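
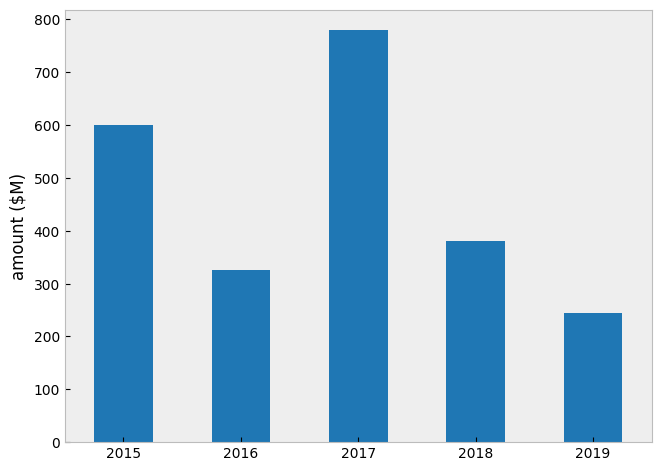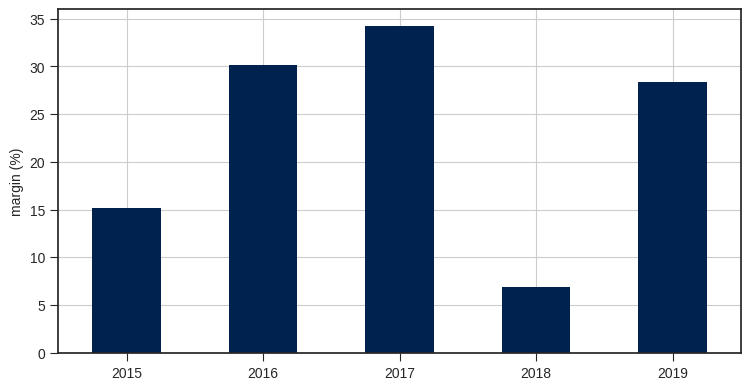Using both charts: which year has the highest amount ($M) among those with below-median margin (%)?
Chart 2 median margin (%) ≈ 30; below-median years: 2015, 2018. Among those, 2015 has the highest amount ($M) (≈ 600).

2015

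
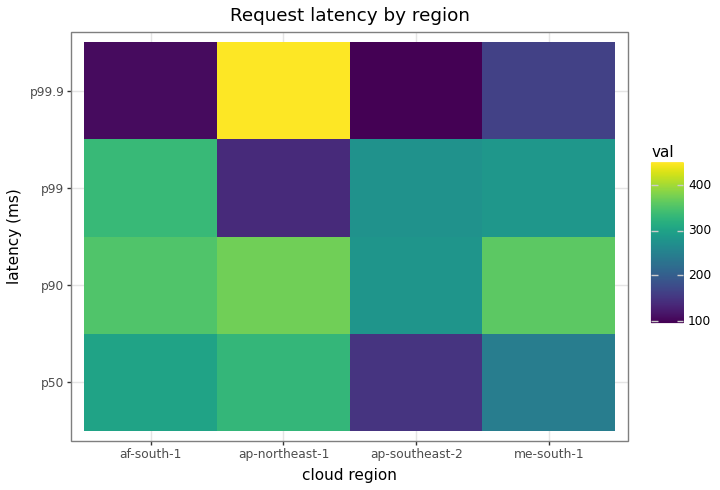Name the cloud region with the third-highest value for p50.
Top 4 for p50: ap-northeast-1 ≈ 350, af-south-1 ≈ 300, me-south-1 ≈ 250, ap-southeast-2 ≈ 150.

me-south-1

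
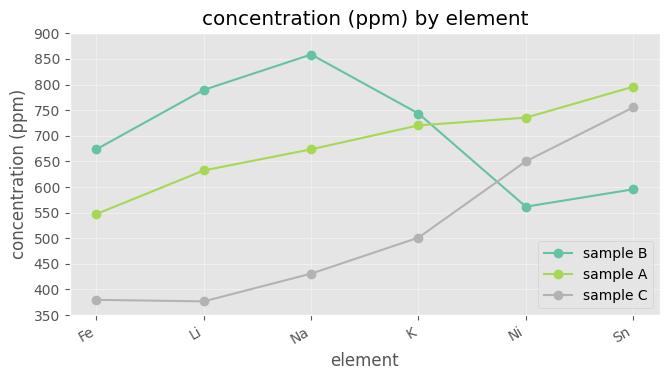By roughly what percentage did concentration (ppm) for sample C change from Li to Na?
≈ +12.5%

Li ≈ 400, Na ≈ 450; (450 − 400) / 400 ≈ +12.5%.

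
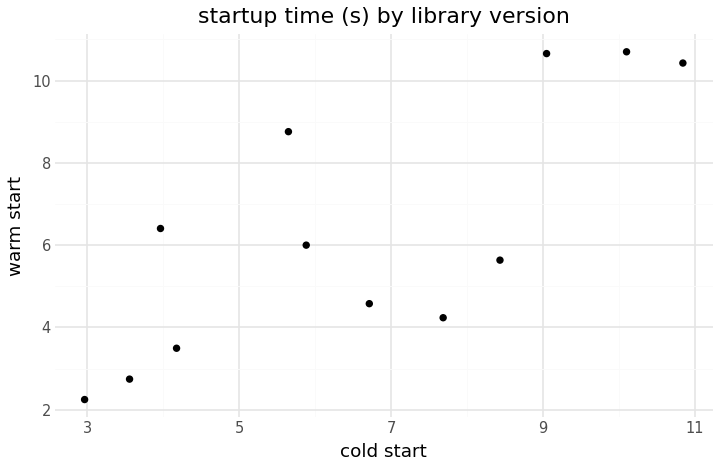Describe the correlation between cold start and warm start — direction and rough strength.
positive, strong

Points are positively correlated; strong (|r| ≈ 0.8).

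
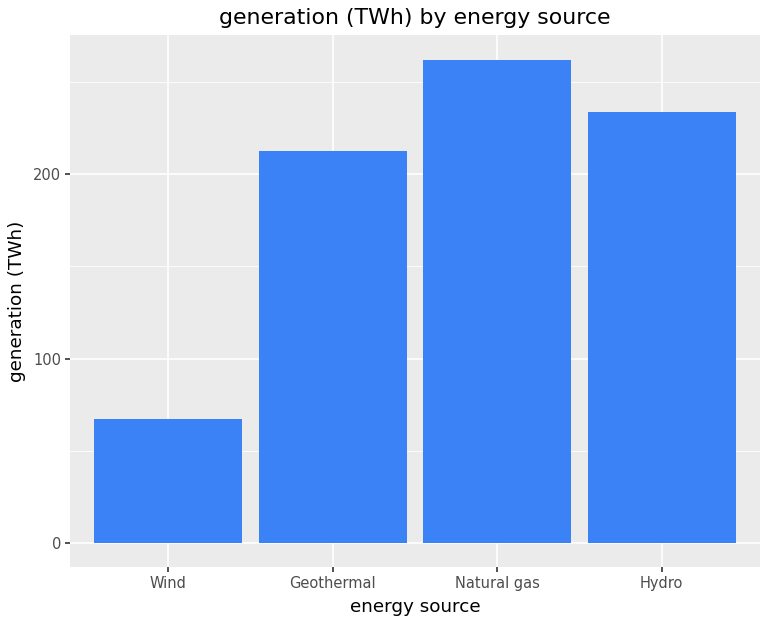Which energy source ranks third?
Geothermal

Top 4: Natural gas ≈ 250, Hydro ≈ 225, Geothermal ≈ 200, Wind ≈ 75.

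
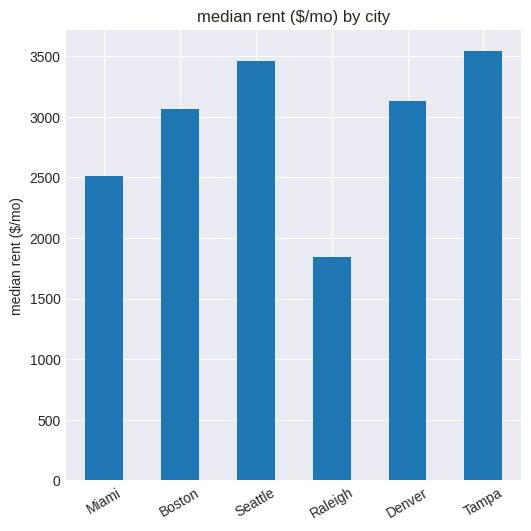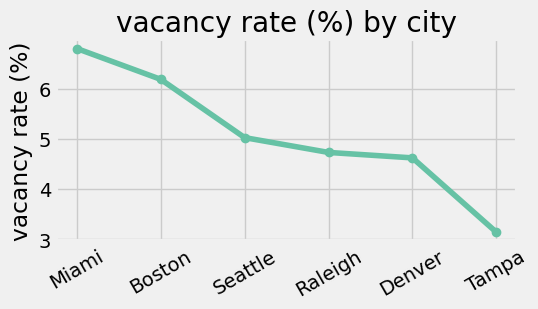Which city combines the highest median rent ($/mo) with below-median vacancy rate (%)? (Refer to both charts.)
Tampa

Chart 2 median vacancy rate (%) ≈ 5; below-median cities: Raleigh, Denver, Tampa. Among those, Tampa has the highest median rent ($/mo) (≈ 3500).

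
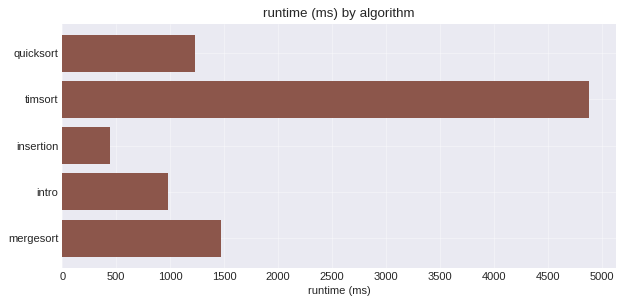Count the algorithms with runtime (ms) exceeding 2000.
Above 2000: timsort.

1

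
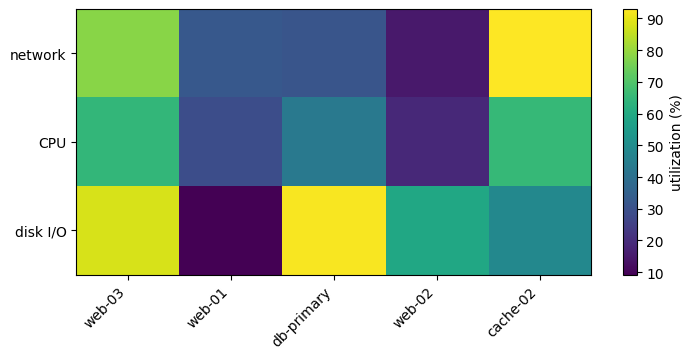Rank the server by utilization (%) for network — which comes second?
Top 3 for network: cache-02 ≈ 90, web-03 ≈ 80, web-01 ≈ 30.

web-03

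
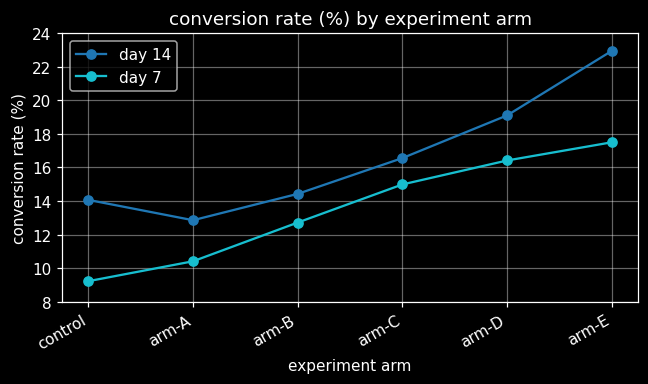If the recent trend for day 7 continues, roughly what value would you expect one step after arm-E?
Last three: 14, 16, 18 → slope ≈ 2/step → next ≈ 20.

≈ 20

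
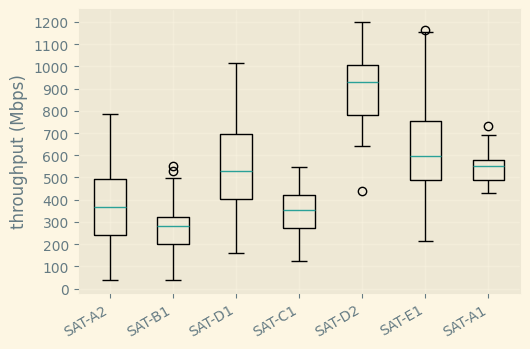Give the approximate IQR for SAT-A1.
Q3 ≈ 600, Q1 ≈ 500; IQR ≈ 100.

≈ 100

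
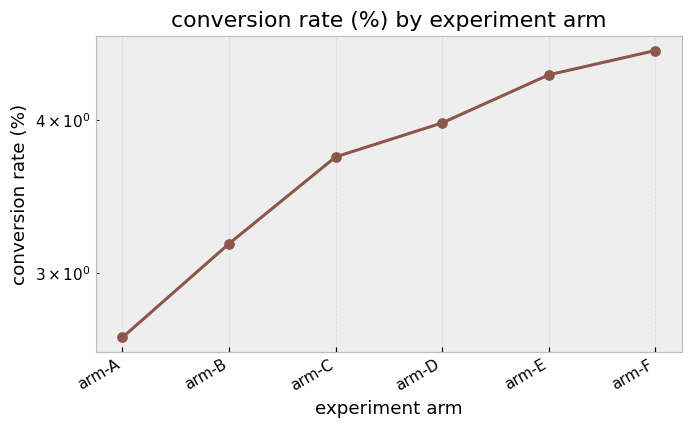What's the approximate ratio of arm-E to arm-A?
arm-E ≈ 4.4, arm-A ≈ 2.6; 4.4/2.6 ≈ 1.69.

≈ 1.69×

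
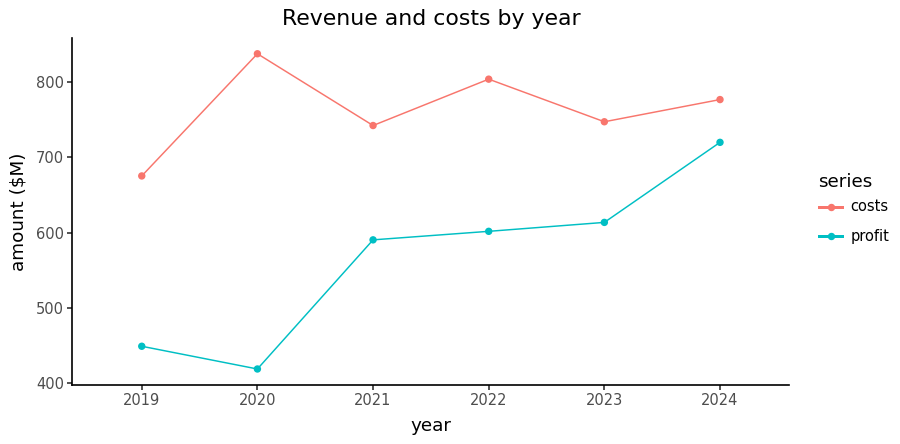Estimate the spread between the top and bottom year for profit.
Max 2024 ≈ 700, min 2020 ≈ 400; range ≈ 300.

≈ 300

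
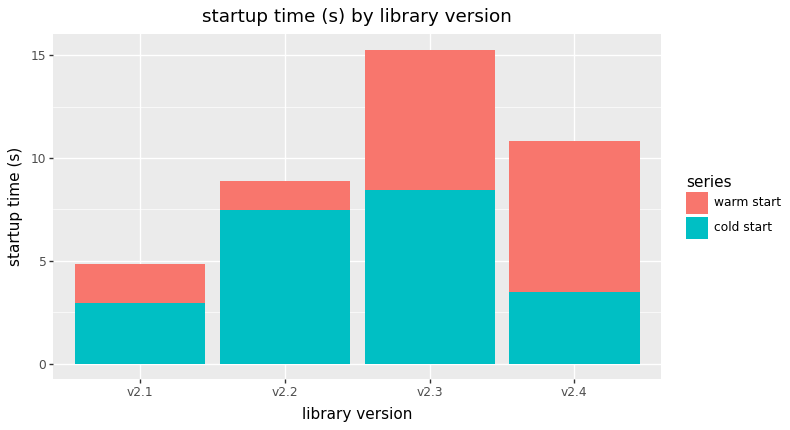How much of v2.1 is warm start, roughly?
≈ 2

warm start top ≈ 4, bottom ≈ 2; segment ≈ 2.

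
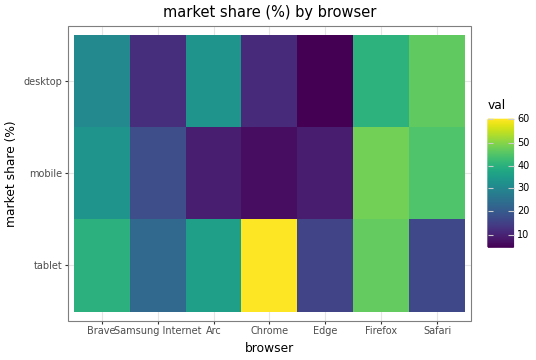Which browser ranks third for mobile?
Top 4 for mobile: Firefox ≈ 50, Safari ≈ 45, Brave ≈ 35, Samsung Internet ≈ 20.

Brave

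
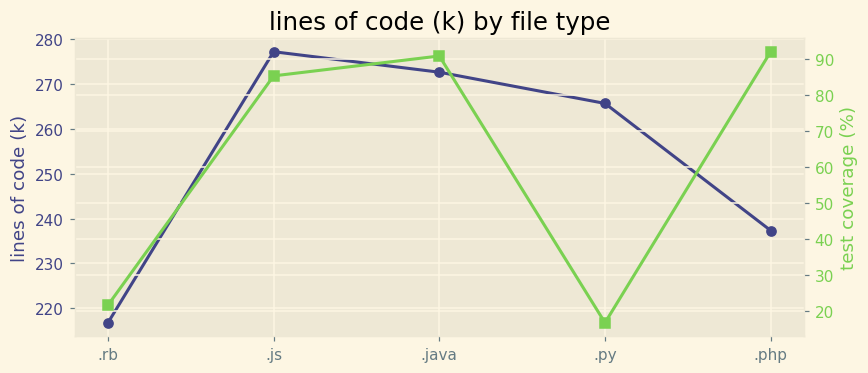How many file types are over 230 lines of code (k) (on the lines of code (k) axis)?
Above 230: .js, .java, .py, .php.

4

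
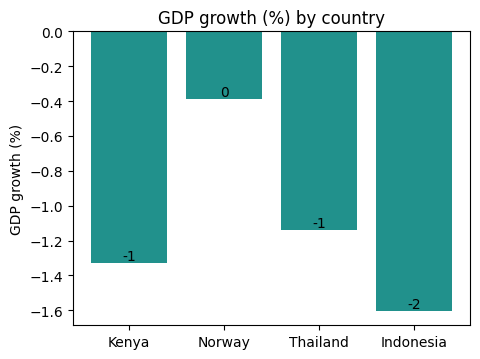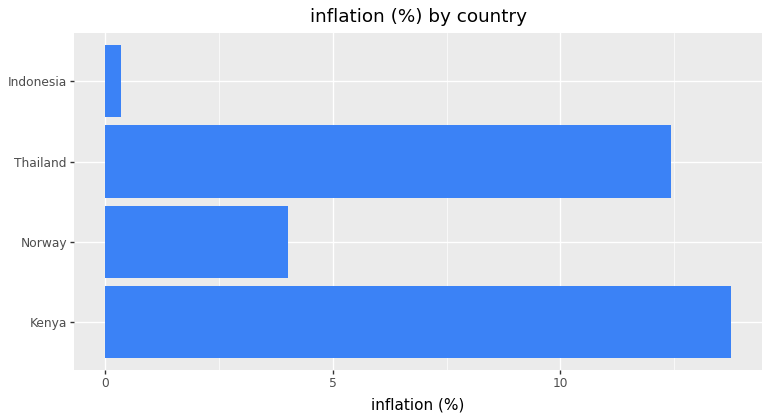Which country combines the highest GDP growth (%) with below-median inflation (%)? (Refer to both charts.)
Norway

Chart 2 median inflation (%) ≈ 8; below-median countries: Norway, Indonesia. Among those, Norway has the highest GDP growth (%) (≈ 0).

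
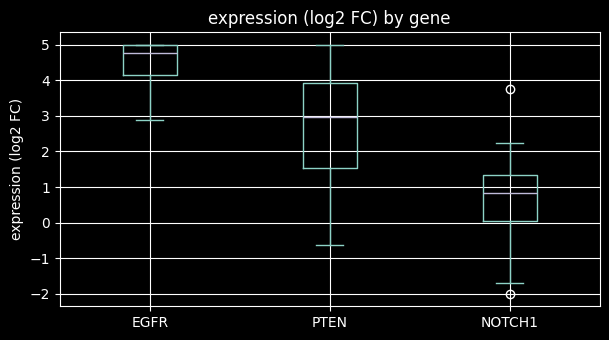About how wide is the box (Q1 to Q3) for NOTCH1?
≈ 1.5

Q3 ≈ 1.5, Q1 ≈ 0.0; IQR ≈ 1.5.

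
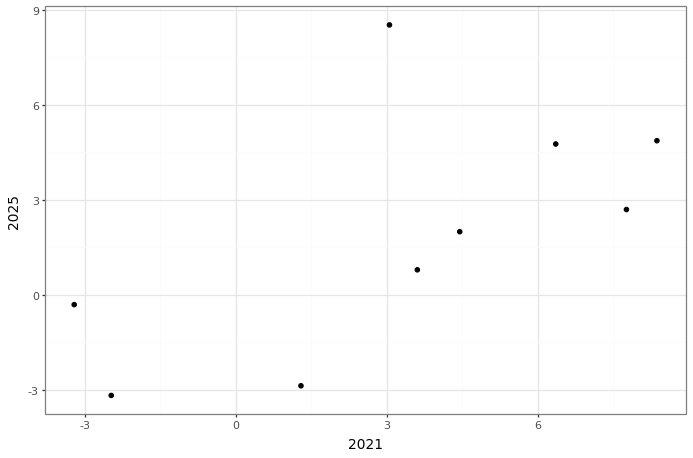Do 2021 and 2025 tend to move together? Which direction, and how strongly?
Points are positively correlated; moderate (|r| ≈ 0.6).

positive, moderate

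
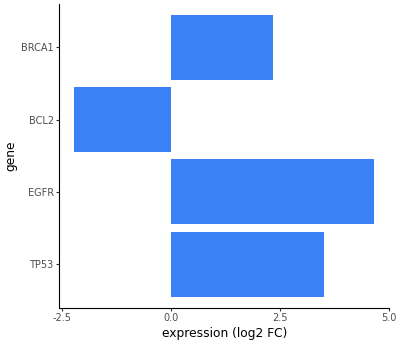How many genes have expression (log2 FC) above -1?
3

Above -1: TP53, EGFR, BRCA1.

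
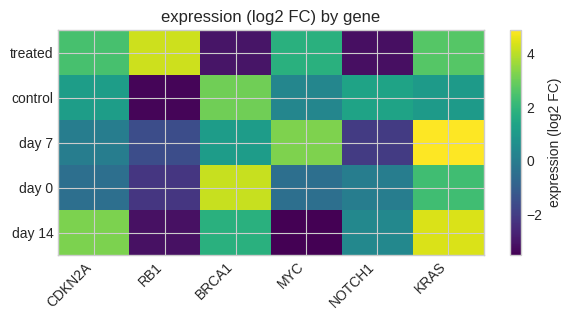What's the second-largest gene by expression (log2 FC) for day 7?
MYC

Top 3 for day 7: KRAS ≈ 5, MYC ≈ 3, BRCA1 ≈ 1.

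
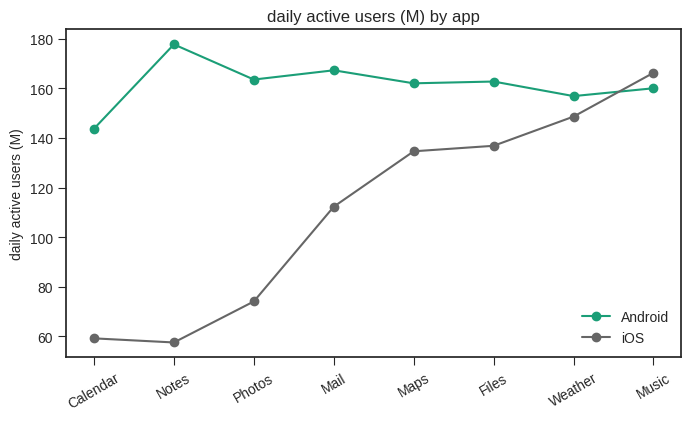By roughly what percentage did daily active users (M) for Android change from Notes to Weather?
≈ -11.1%

Notes ≈ 180, Weather ≈ 160; (160 − 180) / 180 ≈ -11.1%.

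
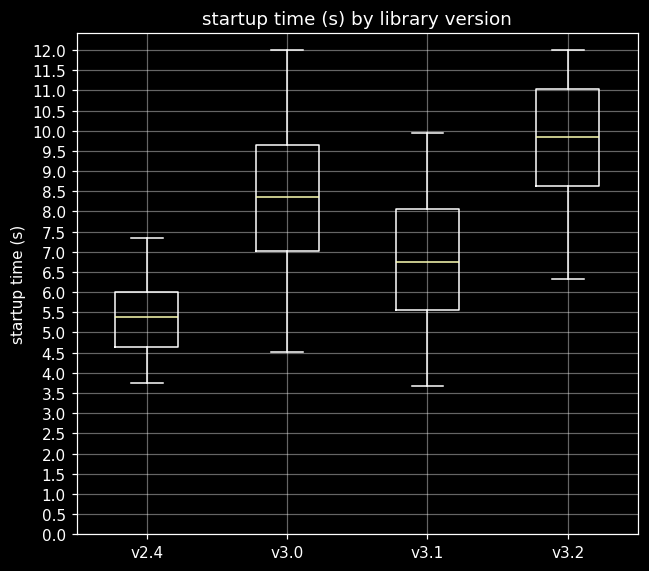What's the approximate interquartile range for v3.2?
Q3 ≈ 11.0, Q1 ≈ 8.5; IQR ≈ 2.5.

≈ 2.5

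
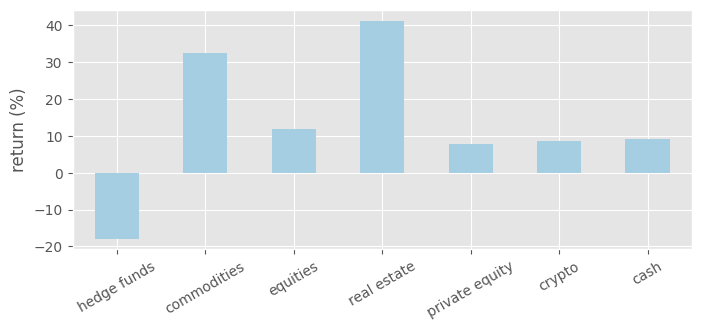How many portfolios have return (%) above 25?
2

Above 25: commodities, real estate.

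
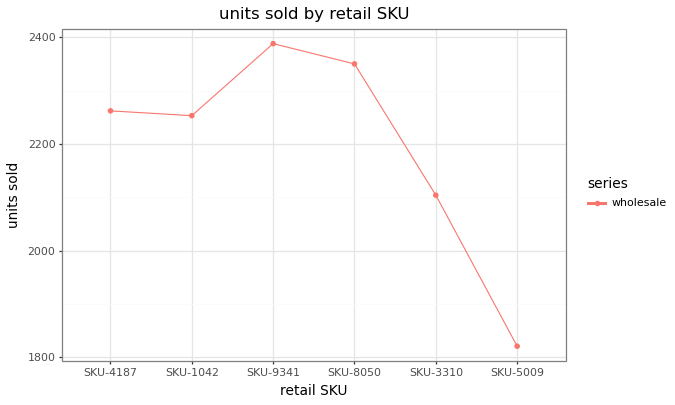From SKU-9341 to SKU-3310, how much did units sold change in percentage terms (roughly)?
≈ -12.5%

SKU-9341 ≈ 2400, SKU-3310 ≈ 2100; (2100 − 2400) / 2400 ≈ -12.5%.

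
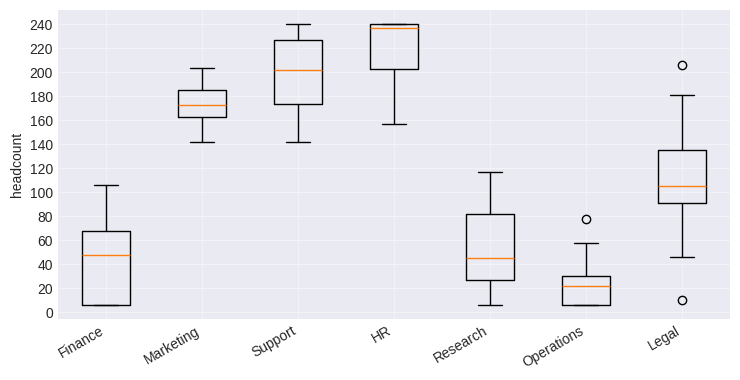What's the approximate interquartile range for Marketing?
≈ 20

Q3 ≈ 180, Q1 ≈ 160; IQR ≈ 20.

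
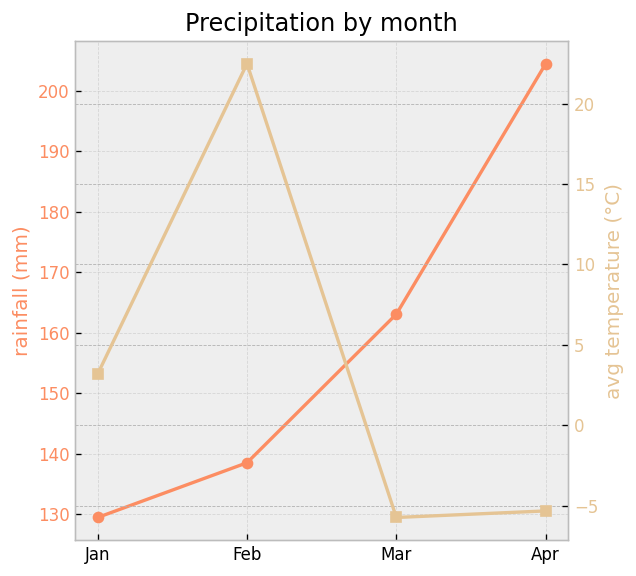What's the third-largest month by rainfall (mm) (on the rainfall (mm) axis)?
Top 4 (on the rainfall (mm) axis): Apr ≈ 200, Mar ≈ 160, Feb ≈ 140, Jan ≈ 130.

Feb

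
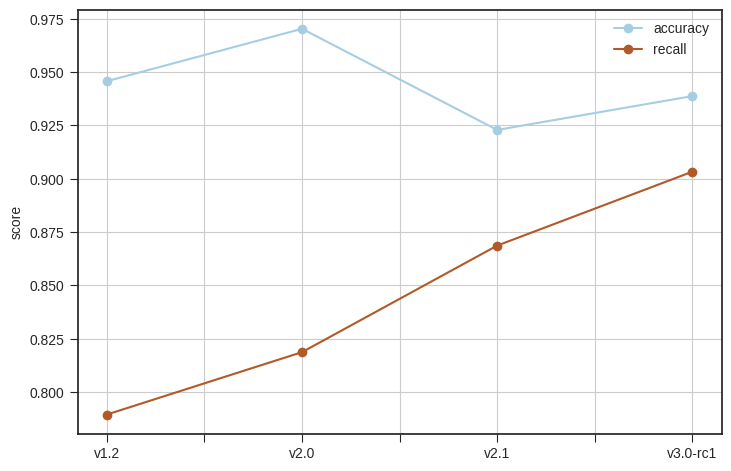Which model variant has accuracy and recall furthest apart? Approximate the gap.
v1.2: accuracy ≈ 0.94, recall ≈ 0.78 → gap ≈ 0.16. Next-largest (v2.0) is only ≈ 0.16.

v1.2, ≈ 0.16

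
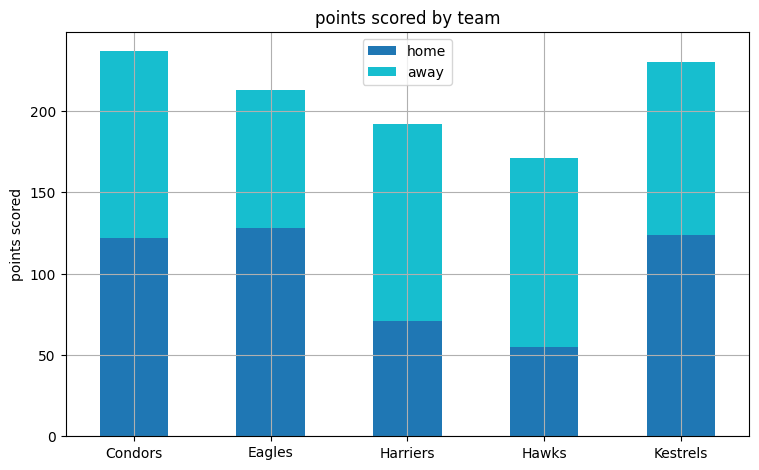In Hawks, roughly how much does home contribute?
home top ≈ 60, bottom ≈ 0; segment ≈ 60.

≈ 60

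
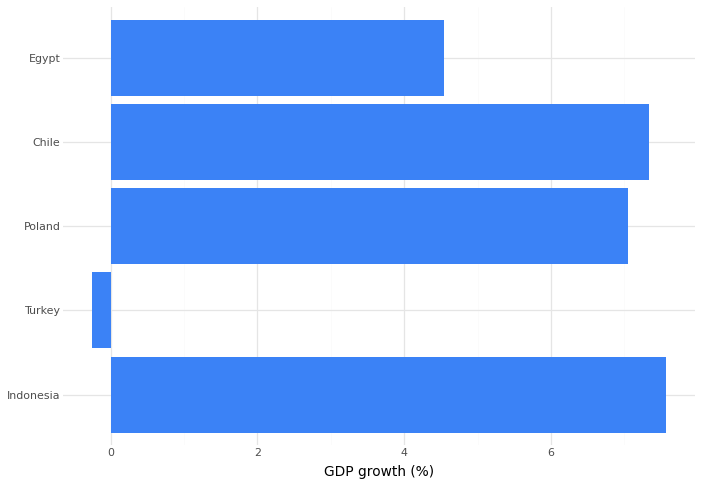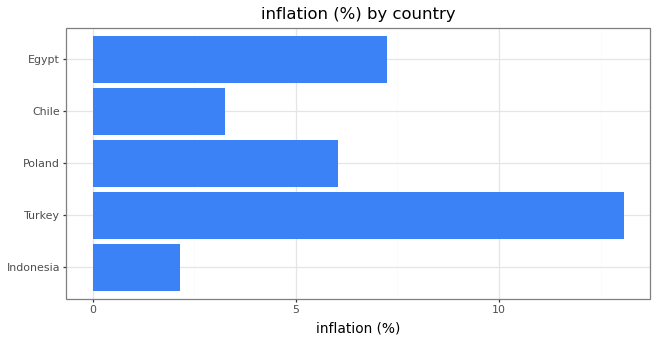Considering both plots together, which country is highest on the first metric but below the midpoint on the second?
Chart 2 median inflation (%) ≈ 6; below-median countries: Indonesia, Chile. Among those, Indonesia has the highest GDP growth (%) (≈ 8).

Indonesia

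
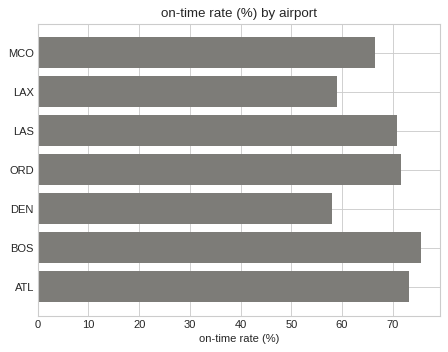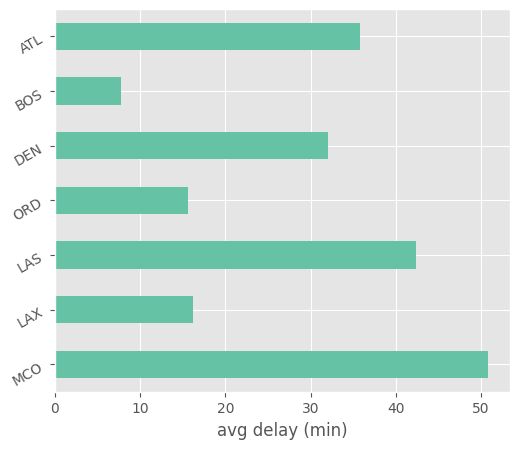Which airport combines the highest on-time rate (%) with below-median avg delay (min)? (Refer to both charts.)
BOS

Chart 2 median avg delay (min) ≈ 30; below-median airports: LAX, ORD, BOS. Among those, BOS has the highest on-time rate (%) (≈ 80).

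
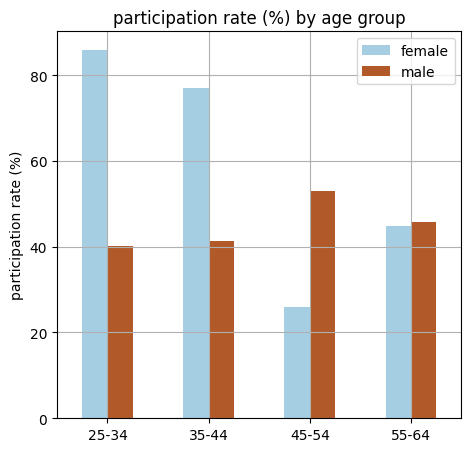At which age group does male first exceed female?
45-54

35-44: male ≈ 40 vs female ≈ 80 (not yet); 45-54: male ≈ 50 vs female ≈ 30 (first crossover).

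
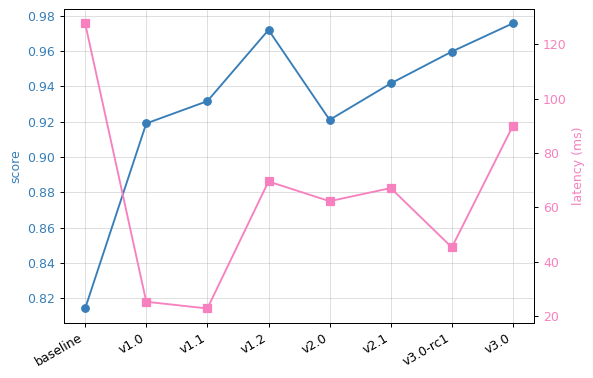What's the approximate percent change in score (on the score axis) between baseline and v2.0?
baseline ≈ 0.82, v2.0 ≈ 0.92; (0.92 − 0.82) / 0.82 ≈ +12.2%.

≈ +12.2%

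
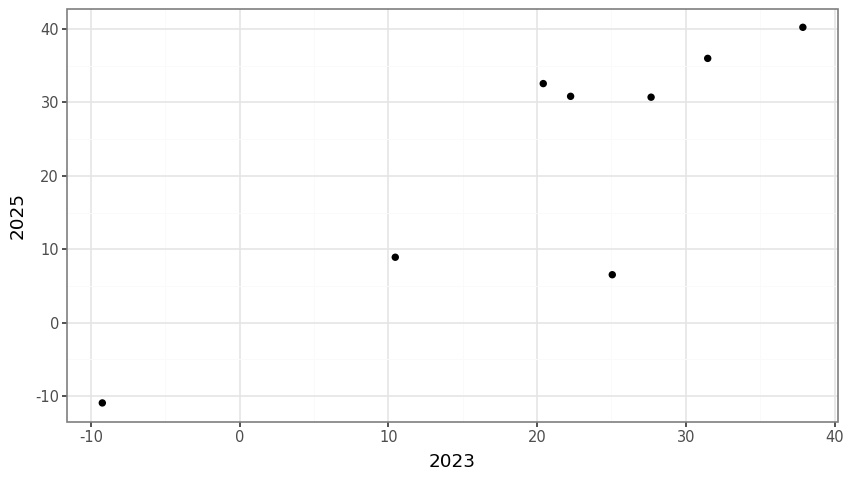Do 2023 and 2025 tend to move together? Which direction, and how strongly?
Points are positively correlated; strong (|r| ≈ 0.9).

positive, strong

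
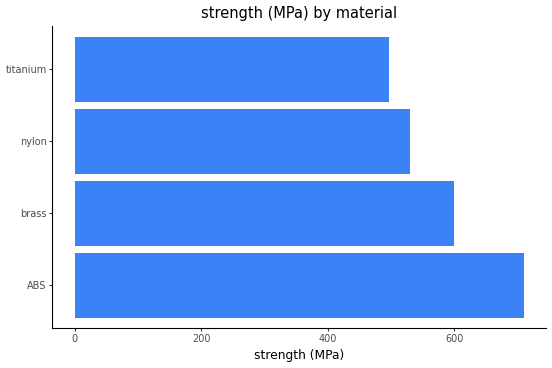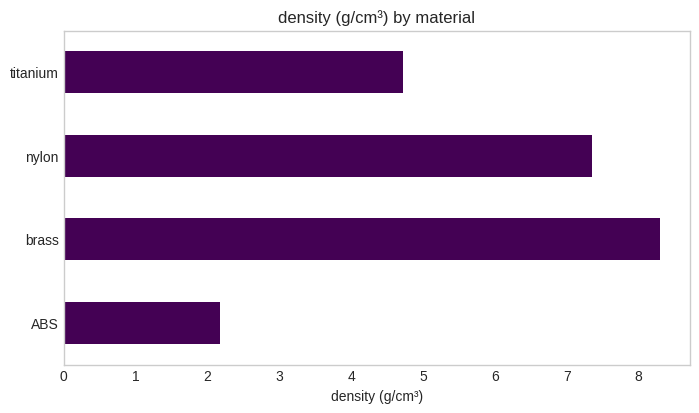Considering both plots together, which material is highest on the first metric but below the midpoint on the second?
ABS

Chart 2 median density (g/cm³) ≈ 6; below-median materials: ABS, titanium. Among those, ABS has the highest strength (MPa) (≈ 700).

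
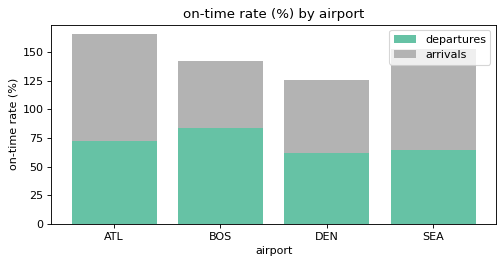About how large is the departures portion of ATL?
≈ 80

departures top ≈ 80, bottom ≈ 0; segment ≈ 80.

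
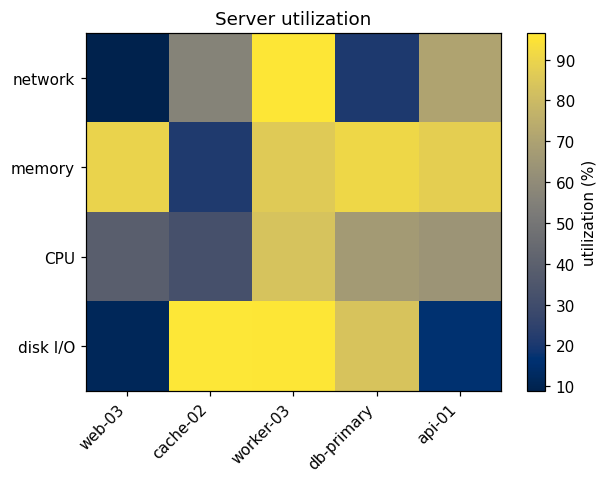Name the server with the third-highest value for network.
Top 4 for network: worker-03 ≈ 100, api-01 ≈ 70, cache-02 ≈ 60, db-primary ≈ 20.

cache-02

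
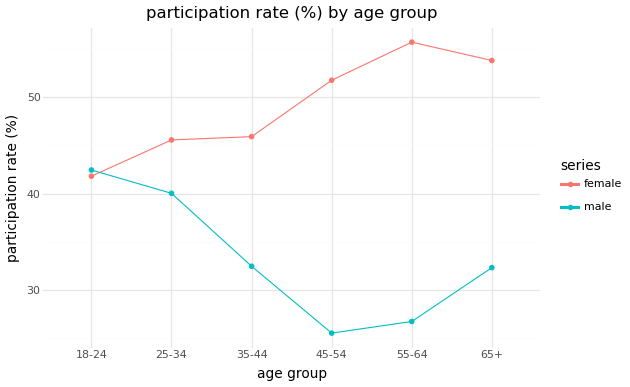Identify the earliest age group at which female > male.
18-24: female ≈ 40 vs male ≈ 40 (not yet); 25-34: female ≈ 45 vs male ≈ 40 (first crossover).

25-34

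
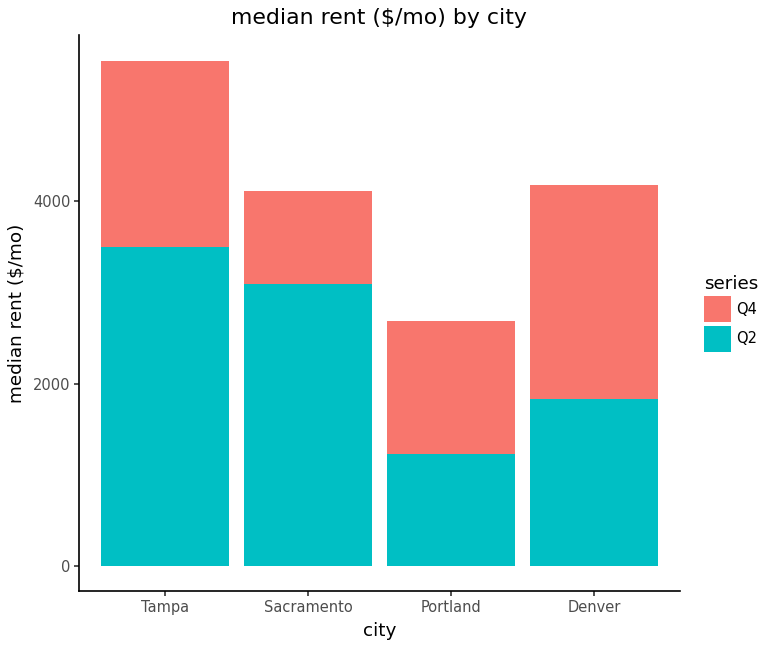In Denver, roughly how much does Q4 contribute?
Q4 top ≈ 4000, bottom ≈ 2000; segment ≈ 2000.

≈ 2000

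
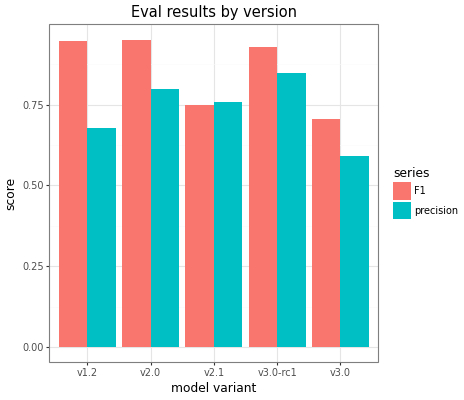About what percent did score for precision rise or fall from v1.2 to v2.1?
v1.2 ≈ 0.7, v2.1 ≈ 0.8; (0.8 − 0.7) / 0.7 ≈ +14.3%.

≈ +14.3%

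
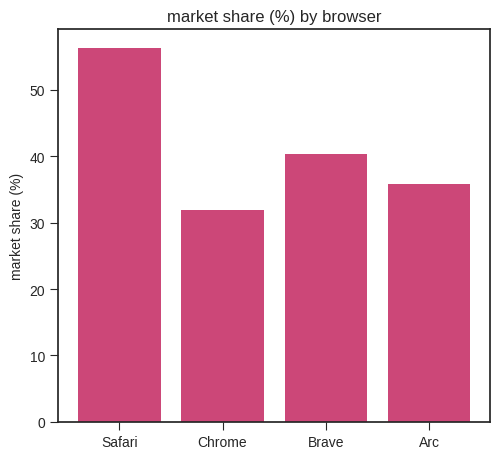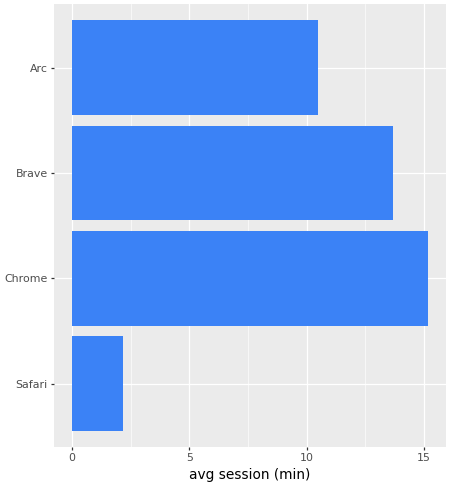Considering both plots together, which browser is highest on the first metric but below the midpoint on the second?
Chart 2 median avg session (min) ≈ 12; below-median browsers: Safari, Arc. Among those, Safari has the highest market share (%) (≈ 60).

Safari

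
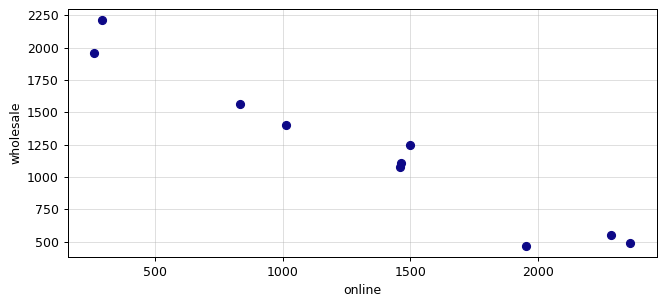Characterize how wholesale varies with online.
negative, strong

Points are negatively correlated; strong (|r| ≈ 1.0).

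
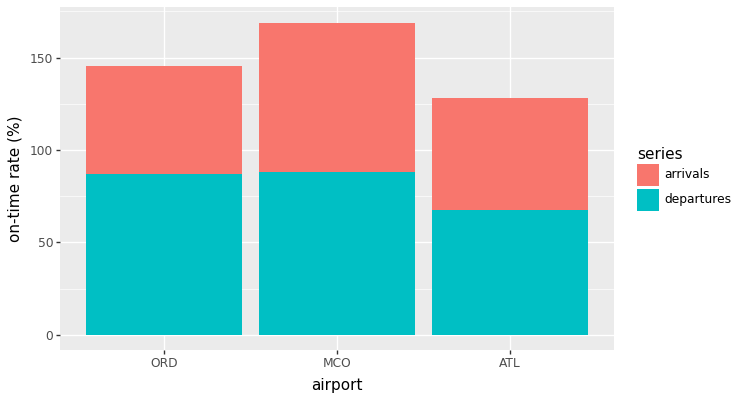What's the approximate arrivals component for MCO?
arrivals top ≈ 160, bottom ≈ 80; segment ≈ 80.

≈ 80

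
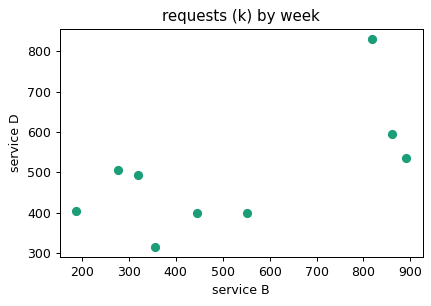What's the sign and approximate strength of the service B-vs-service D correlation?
positive, moderate

Points are positively correlated; moderate (|r| ≈ 0.6).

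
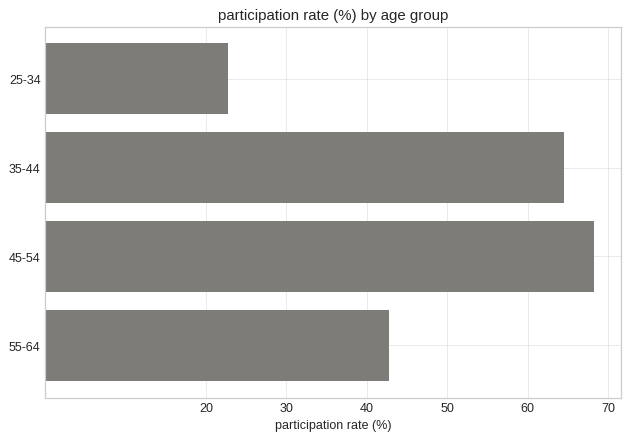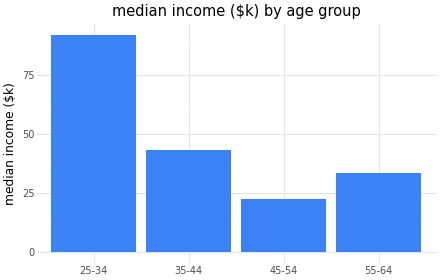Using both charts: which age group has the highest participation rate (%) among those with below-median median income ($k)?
Chart 2 median median income ($k) ≈ 40; below-median age groups: 45-54, 55-64. Among those, 45-54 has the highest participation rate (%) (≈ 70).

45-54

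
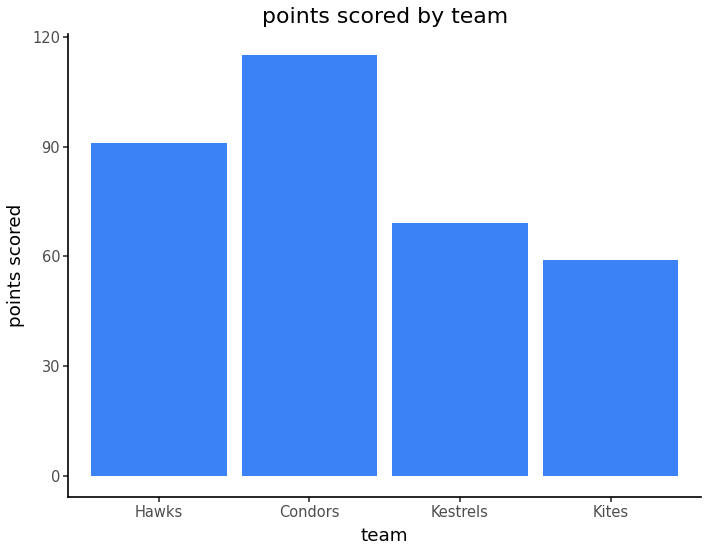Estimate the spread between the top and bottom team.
Max Condors ≈ 120, min Kites ≈ 60; range ≈ 60.

≈ 60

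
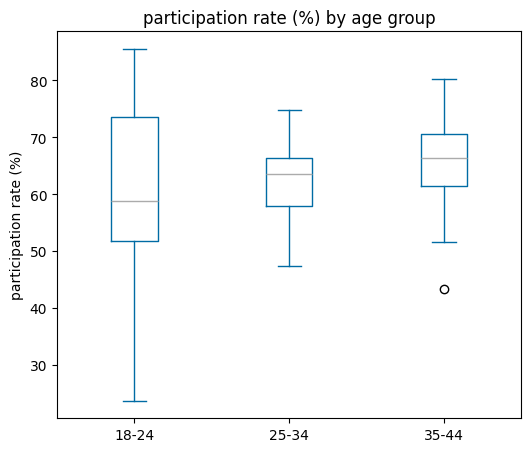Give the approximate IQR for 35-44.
≈ 10

Q3 ≈ 71, Q1 ≈ 61; IQR ≈ 10.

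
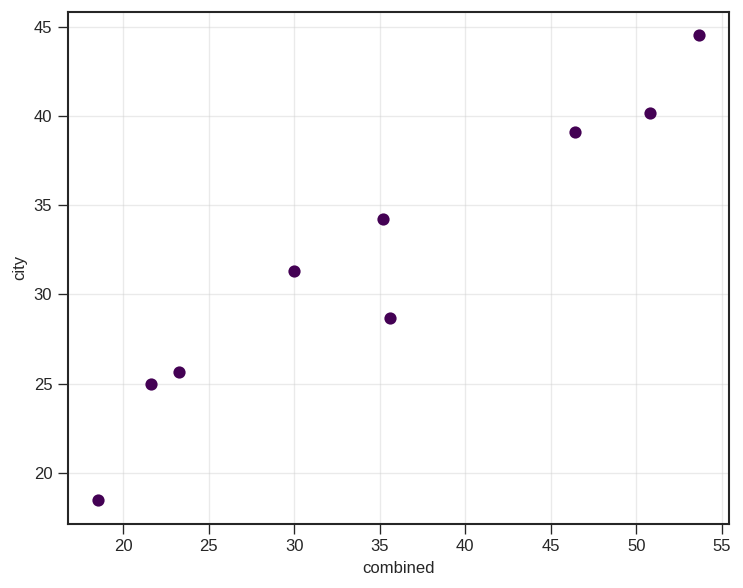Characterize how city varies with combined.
Points are positively correlated; strong (|r| ≈ 1.0).

positive, strong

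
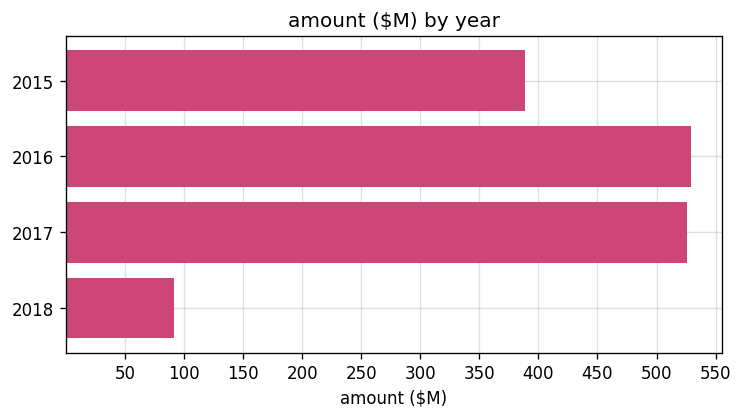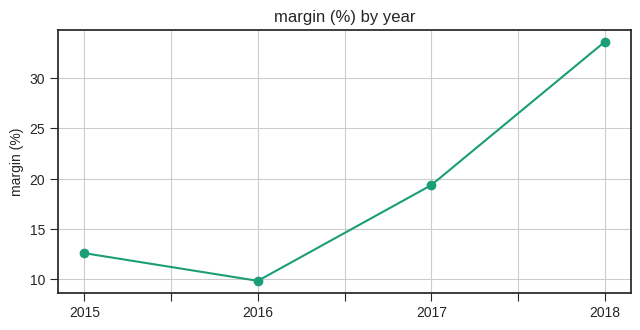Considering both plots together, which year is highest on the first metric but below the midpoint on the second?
2016

Chart 2 median margin (%) ≈ 15; below-median years: 2015, 2016. Among those, 2016 has the highest amount ($M) (≈ 550).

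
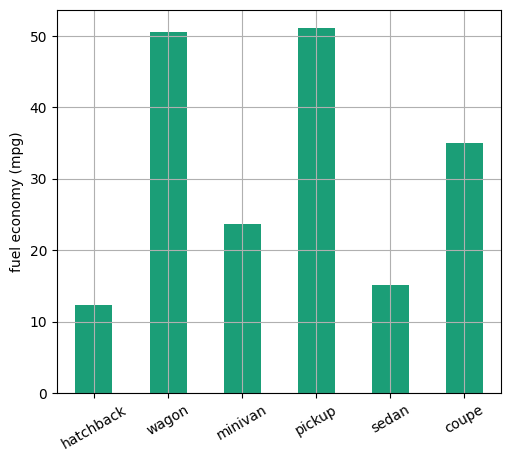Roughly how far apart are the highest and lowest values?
Max pickup ≈ 50, min hatchback ≈ 10; range ≈ 40.

≈ 40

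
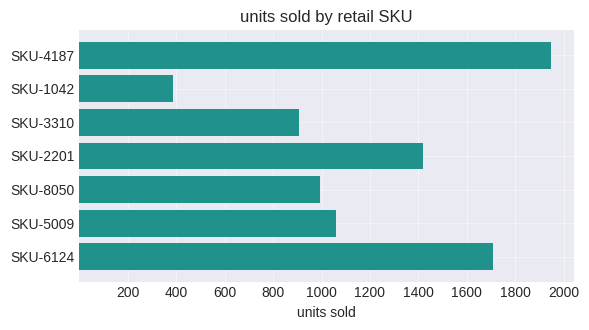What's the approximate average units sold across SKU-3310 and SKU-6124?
(1000 + 1800) / 2 ≈ 1400.

≈ 1400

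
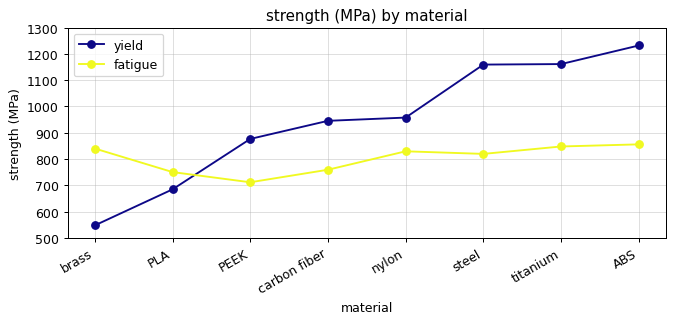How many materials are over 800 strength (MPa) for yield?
Above 800: PEEK, carbon fiber, nylon, steel, titanium, ABS.

6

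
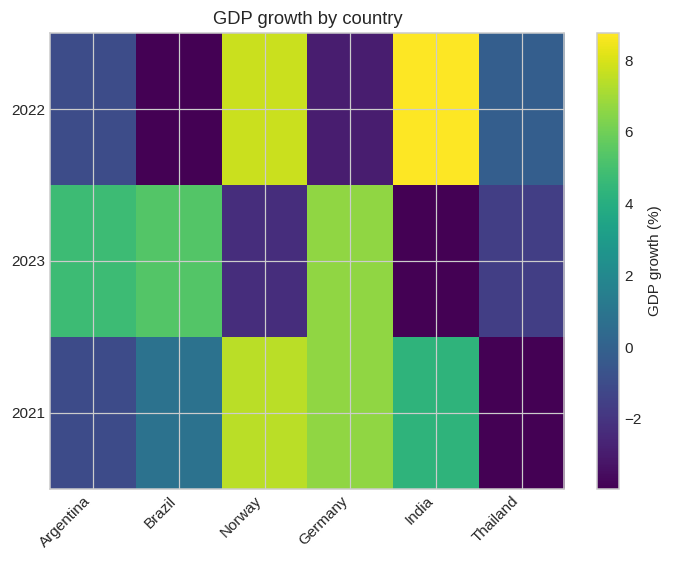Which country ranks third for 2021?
Top 4 for 2021: Norway ≈ 8, Germany ≈ 6, India ≈ 4, Brazil ≈ 0.

India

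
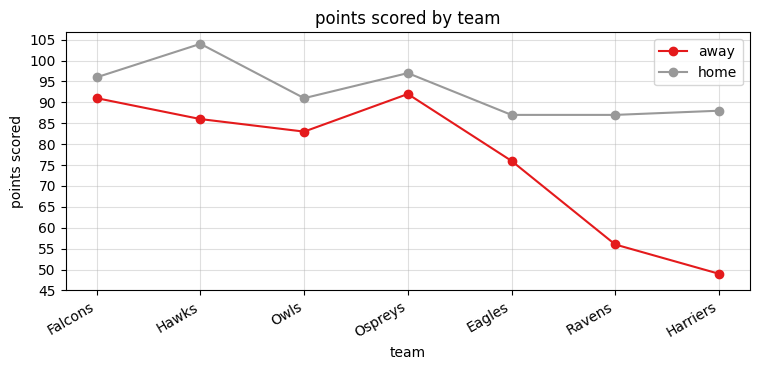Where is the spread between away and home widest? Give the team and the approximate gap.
Harriers, ≈ 40

Harriers: away ≈ 50, home ≈ 90 → gap ≈ 40. Next-largest (Ravens) is only ≈ 30.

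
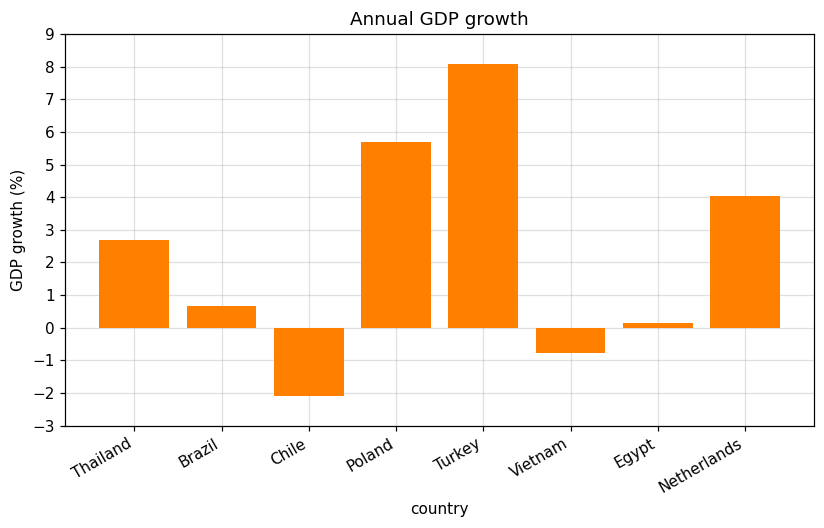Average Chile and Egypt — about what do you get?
≈ -1

(-2 + 0) / 2 ≈ -1.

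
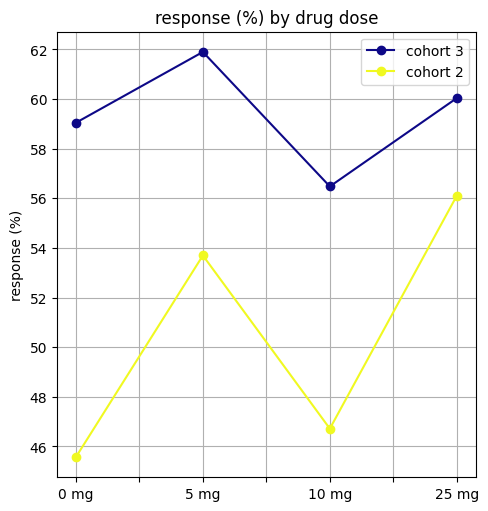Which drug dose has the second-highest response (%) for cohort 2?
5 mg

Top 3 for cohort 2: 25 mg ≈ 56, 5 mg ≈ 54, 10 mg ≈ 46.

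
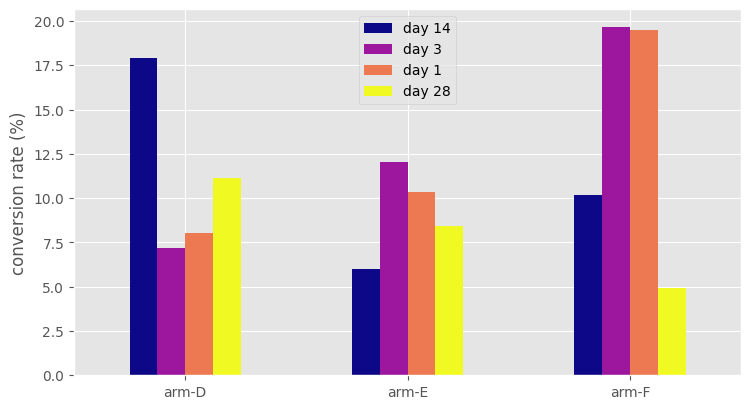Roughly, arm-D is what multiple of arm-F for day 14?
≈ 1.8×

arm-D ≈ 18, arm-F ≈ 10; 18/10 ≈ 1.8.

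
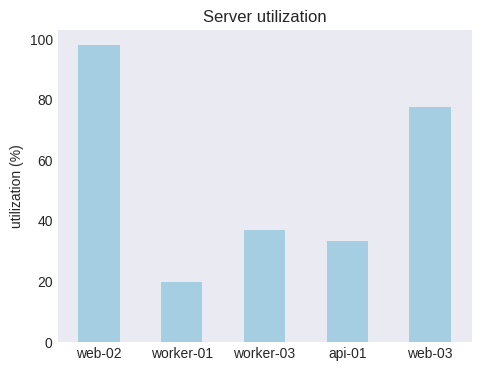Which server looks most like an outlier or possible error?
web-02 ≈ 100; the rest sit between ≈ 20 and ≈ 80.

web-02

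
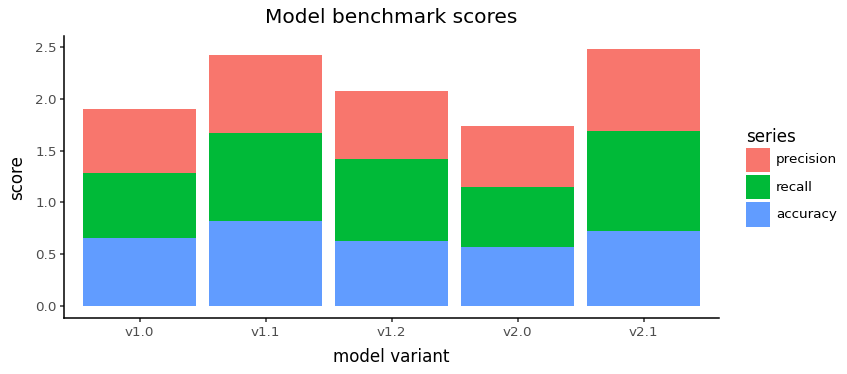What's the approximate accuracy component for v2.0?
accuracy top ≈ 0.5, bottom ≈ 0.0; segment ≈ 0.5.

≈ 0.5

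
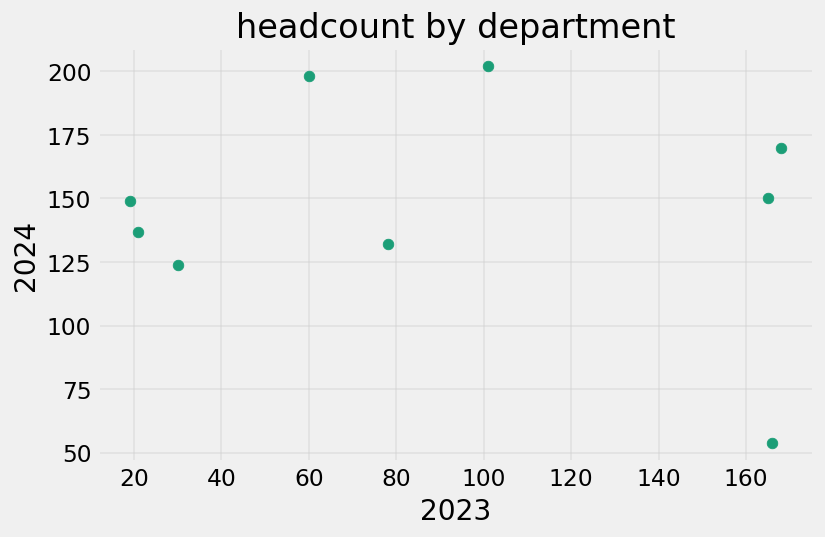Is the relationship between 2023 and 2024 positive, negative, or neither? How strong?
no clear correlation

Points are roughly uncorrelated; weak (|r| ≈ 0.2).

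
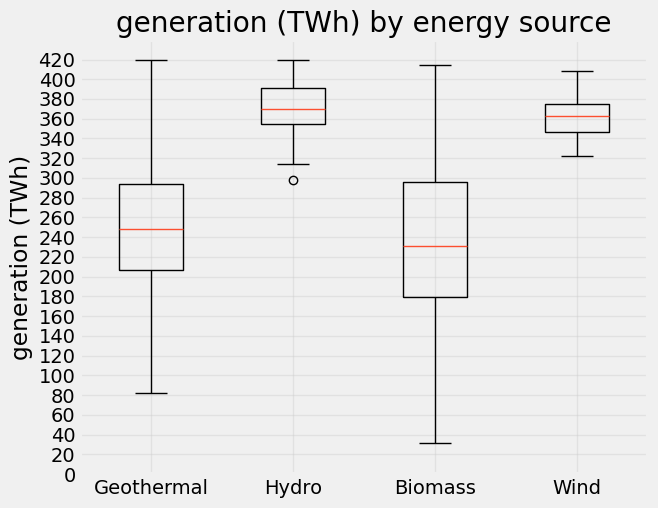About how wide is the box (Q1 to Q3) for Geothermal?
≈ 100

Q3 ≈ 300, Q1 ≈ 200; IQR ≈ 100.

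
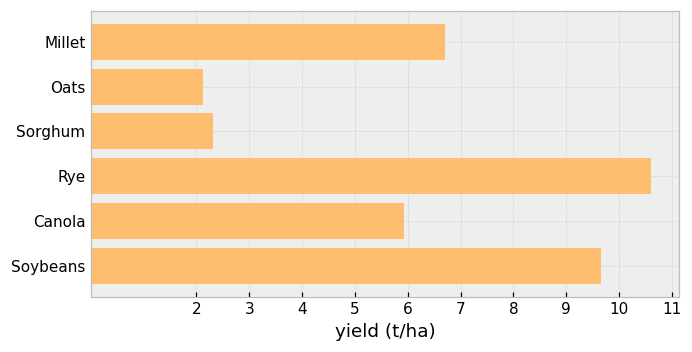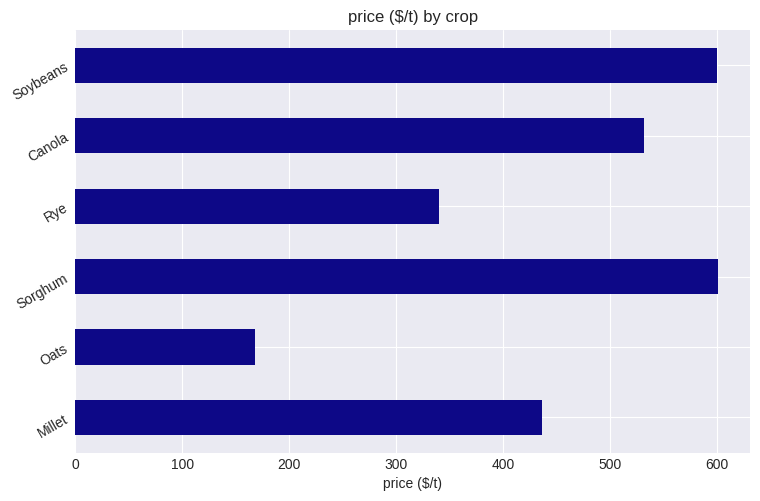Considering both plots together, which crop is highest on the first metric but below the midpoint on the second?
Chart 2 median price ($/t) ≈ 500; below-median crops: Millet, Oats, Rye. Among those, Rye has the highest yield (t/ha) (≈ 11).

Rye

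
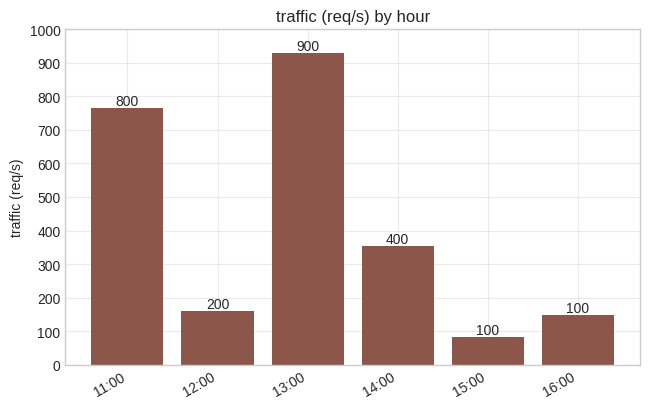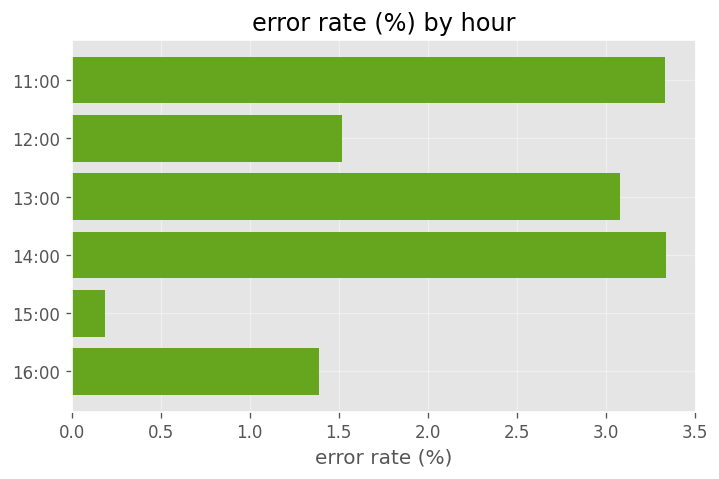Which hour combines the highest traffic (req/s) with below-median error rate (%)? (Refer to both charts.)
12:00

Chart 2 median error rate (%) ≈ 2.5; below-median hours: 12:00, 15:00, 16:00. Among those, 12:00 has the highest traffic (req/s) (≈ 200).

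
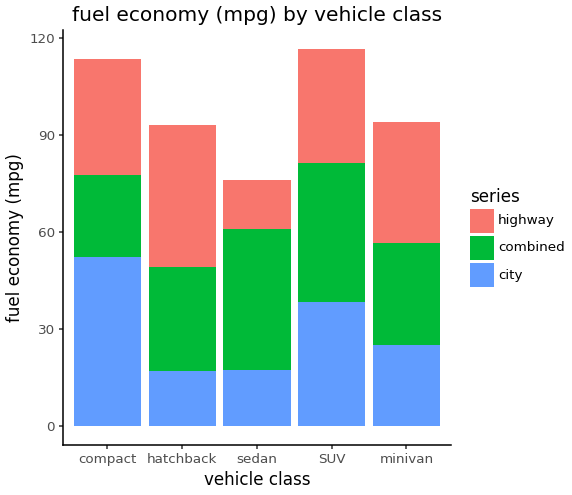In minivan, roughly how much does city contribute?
city top ≈ 30, bottom ≈ 0; segment ≈ 30.

≈ 30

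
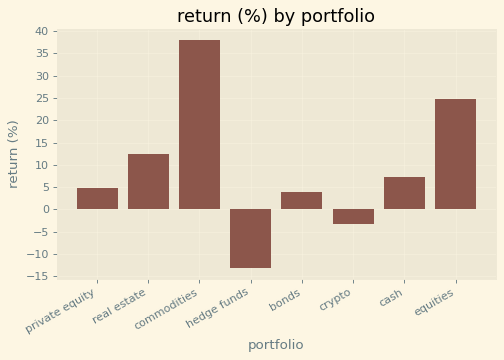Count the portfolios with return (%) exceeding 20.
Above 20: commodities, equities.

2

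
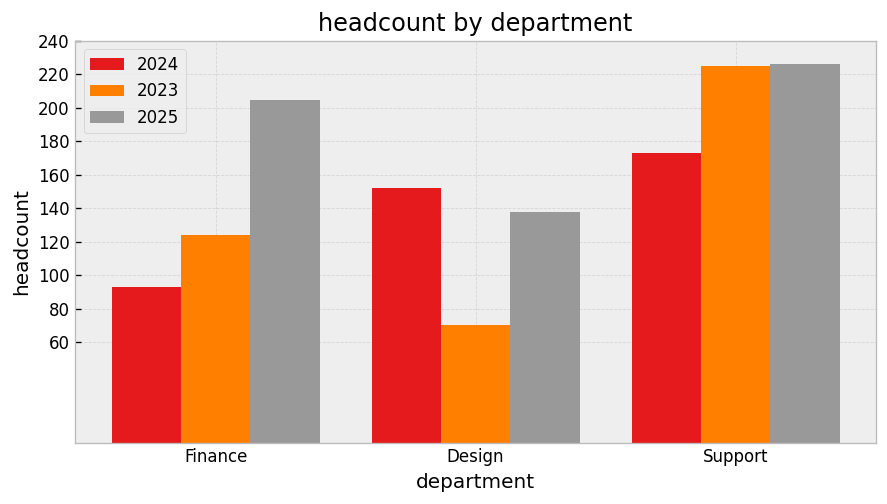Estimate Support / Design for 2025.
Support ≈ 220, Design ≈ 140; 220/140 ≈ 1.57.

≈ 1.57×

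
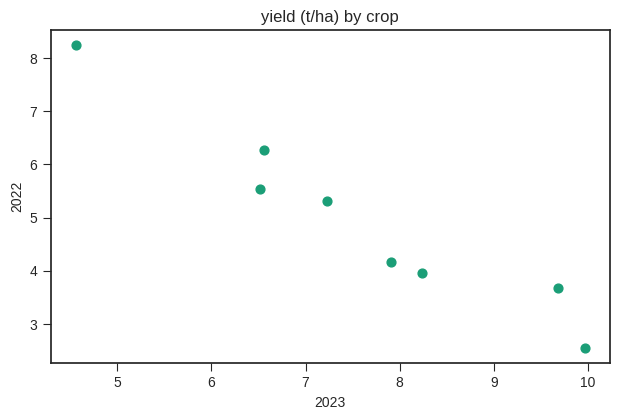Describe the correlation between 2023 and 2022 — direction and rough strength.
negative, strong

Points are negatively correlated; strong (|r| ≈ 1.0).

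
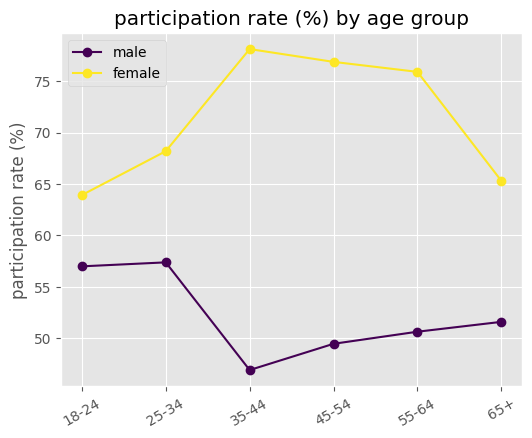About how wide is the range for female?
≈ 15

Max 35-44 ≈ 80, min 18-24 ≈ 65; range ≈ 15.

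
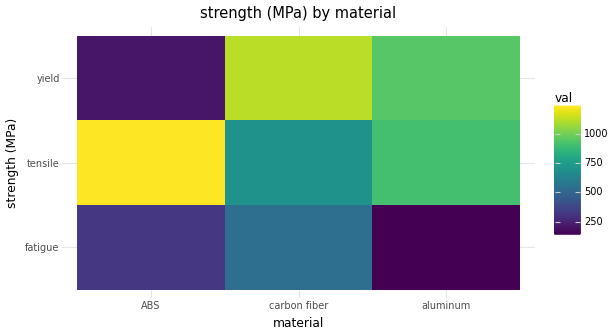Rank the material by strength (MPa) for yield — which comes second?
Top 3 for yield: carbon fiber ≈ 1100, aluminum ≈ 900, ABS ≈ 200.

aluminum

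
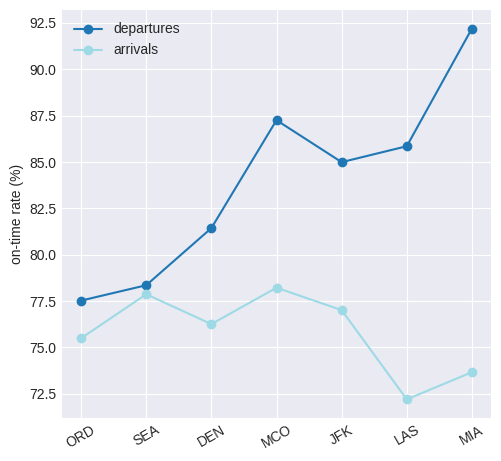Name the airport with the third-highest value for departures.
LAS

Top 4 for departures: MIA ≈ 92, MCO ≈ 88, LAS ≈ 86, JFK ≈ 84.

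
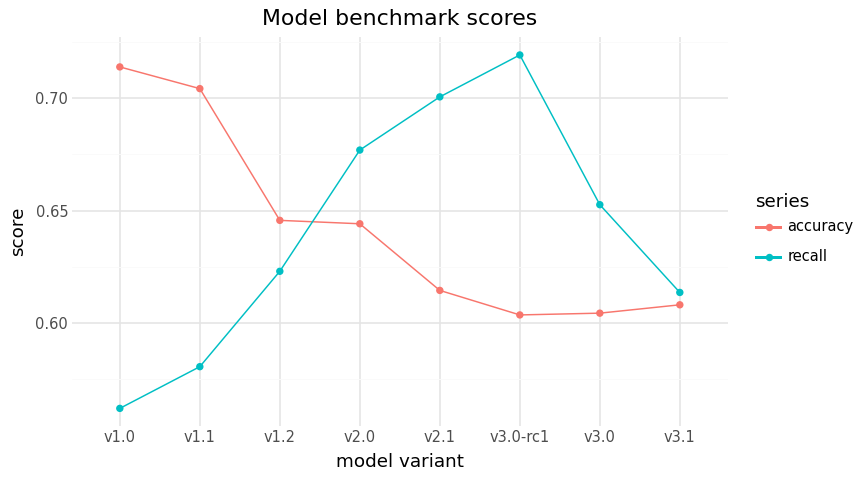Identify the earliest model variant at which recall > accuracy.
v1.2: recall ≈ 0.62 vs accuracy ≈ 0.64 (not yet); v2.0: recall ≈ 0.68 vs accuracy ≈ 0.64 (first crossover).

v2.0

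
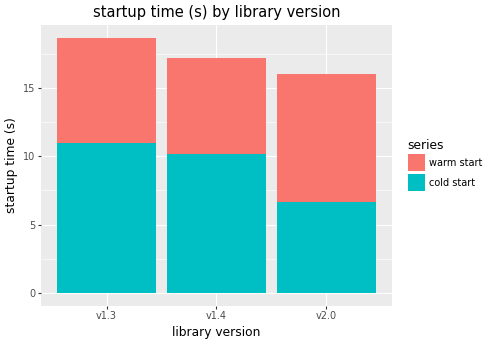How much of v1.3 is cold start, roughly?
≈ 10

cold start top ≈ 10, bottom ≈ 0; segment ≈ 10.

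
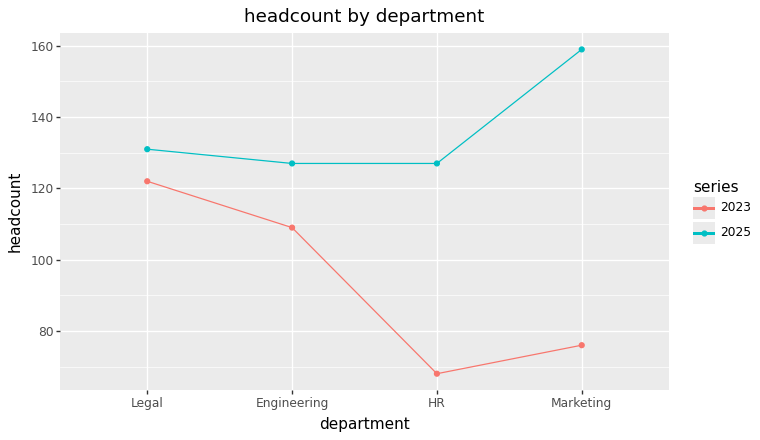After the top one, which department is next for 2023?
Engineering

Top 3 for 2023: Legal ≈ 120, Engineering ≈ 110, Marketing ≈ 80.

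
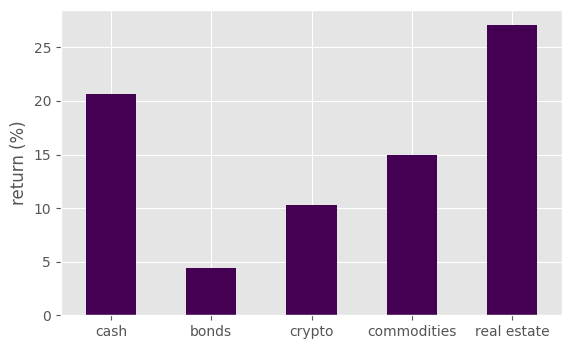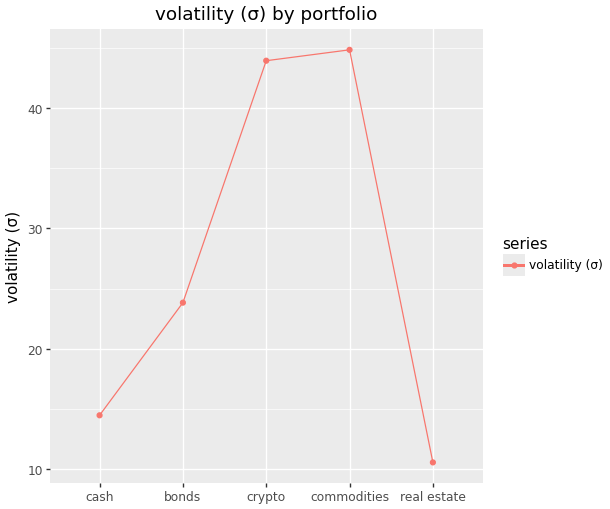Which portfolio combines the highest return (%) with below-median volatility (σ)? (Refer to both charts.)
Chart 2 median volatility (σ) ≈ 25; below-median portfolios: cash, real estate. Among those, real estate has the highest return (%) (≈ 25).

real estate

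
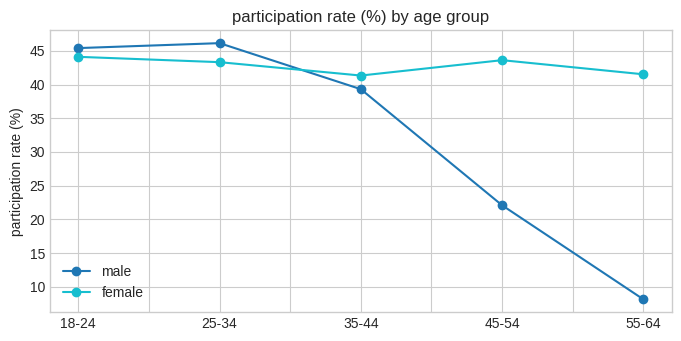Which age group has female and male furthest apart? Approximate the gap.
55-64, ≈ 30 %

55-64: female ≈ 40, male ≈ 10 → gap ≈ 30. Next-largest (45-54) is only ≈ 25.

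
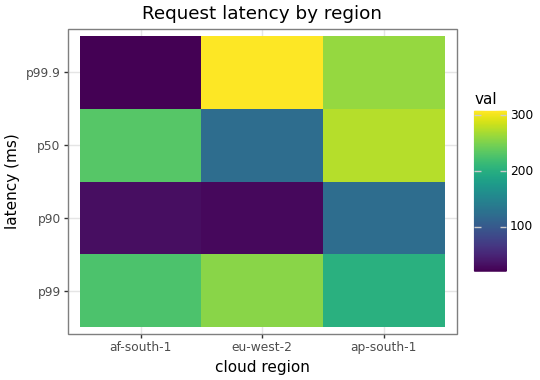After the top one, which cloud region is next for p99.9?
ap-south-1

Top 3 for p99.9: eu-west-2 ≈ 300, ap-south-1 ≈ 275, af-south-1 ≈ 25.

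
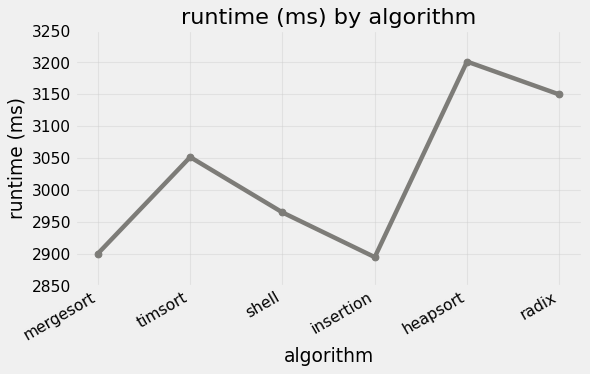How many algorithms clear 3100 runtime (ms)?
2

Above 3100: heapsort, radix.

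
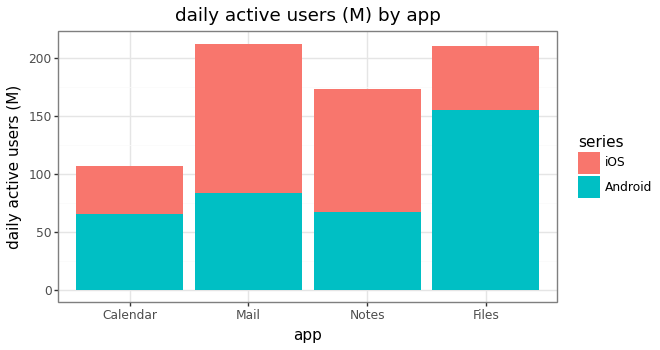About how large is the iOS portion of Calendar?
iOS top ≈ 100, bottom ≈ 60; segment ≈ 40.

≈ 40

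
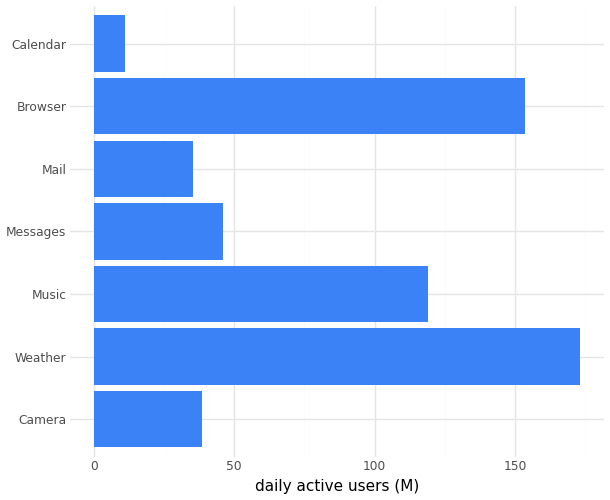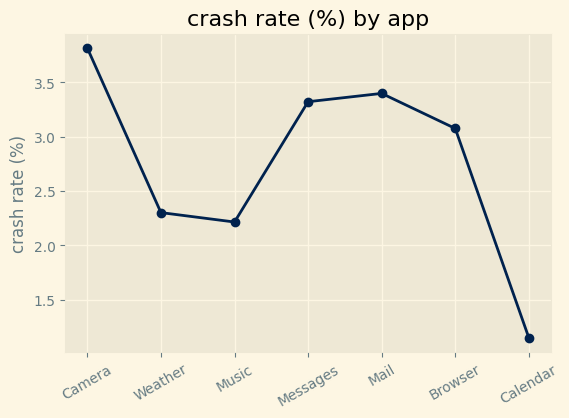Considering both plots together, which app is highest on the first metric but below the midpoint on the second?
Chart 2 median crash rate (%) ≈ 3; below-median apps: Weather, Music, Calendar. Among those, Weather has the highest daily active users (M) (≈ 180).

Weather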